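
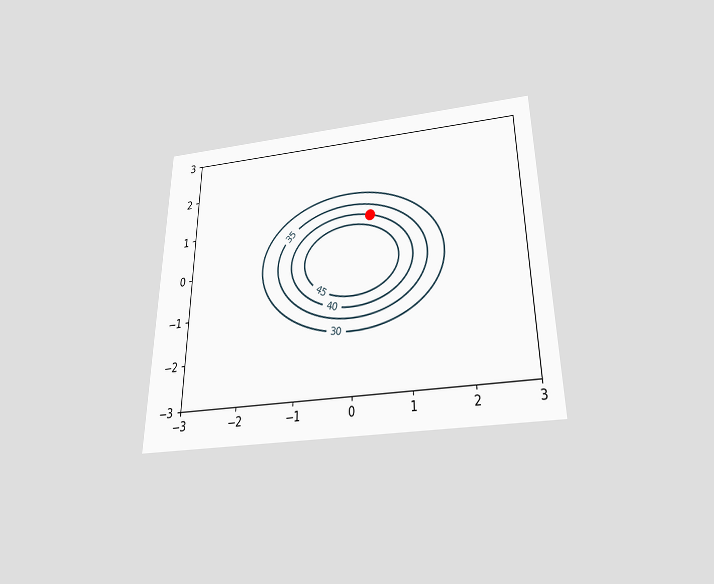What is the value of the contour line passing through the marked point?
The chart is viewed slightly from below. The marked point sits on the contour labelled 40.

40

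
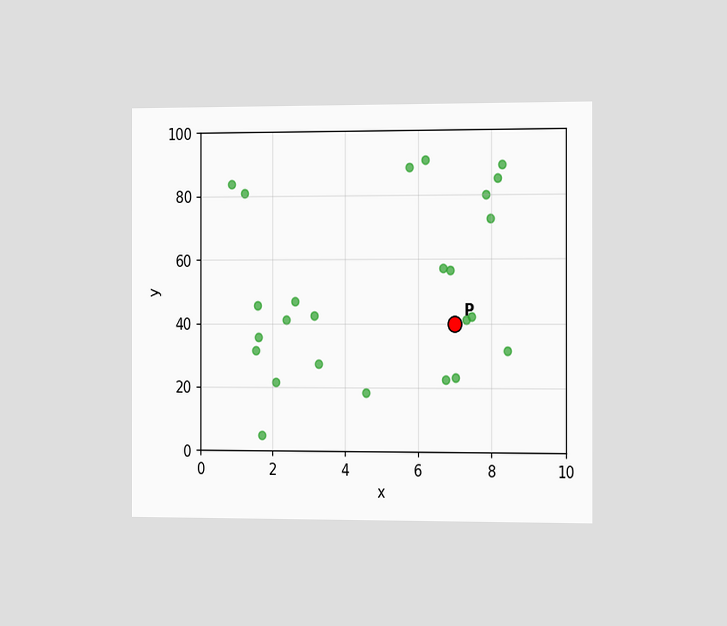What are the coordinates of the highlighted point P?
The chart is viewed slightly from the right. Following the gridlines from P to each axis, P sits at (7, 40).

(7, 40)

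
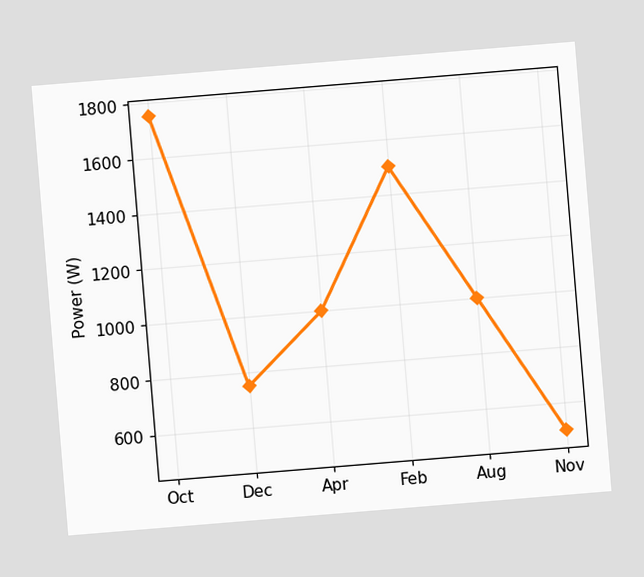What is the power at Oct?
1750W

The chart is tilted about 5° counter-clockwise. At Oct, the line is at 1750W.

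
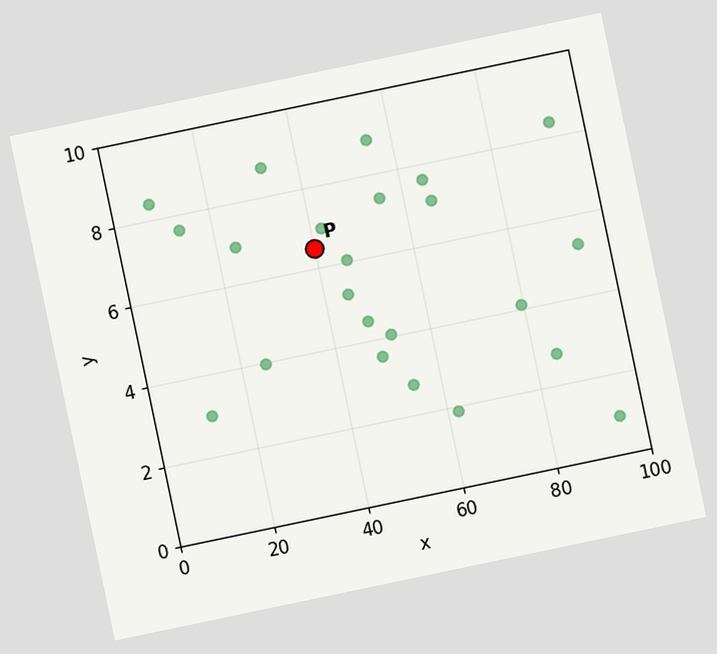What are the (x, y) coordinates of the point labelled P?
(40, 6.5)

The chart is tilted about 12° counter-clockwise. Following the gridlines from P to each axis, P sits at (40, 6.5).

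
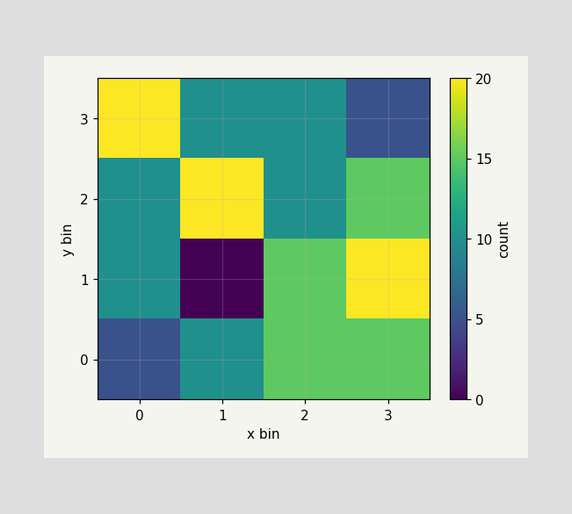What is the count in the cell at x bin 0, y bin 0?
5

Matching the cell (0, 0) against the colorbar gives 5.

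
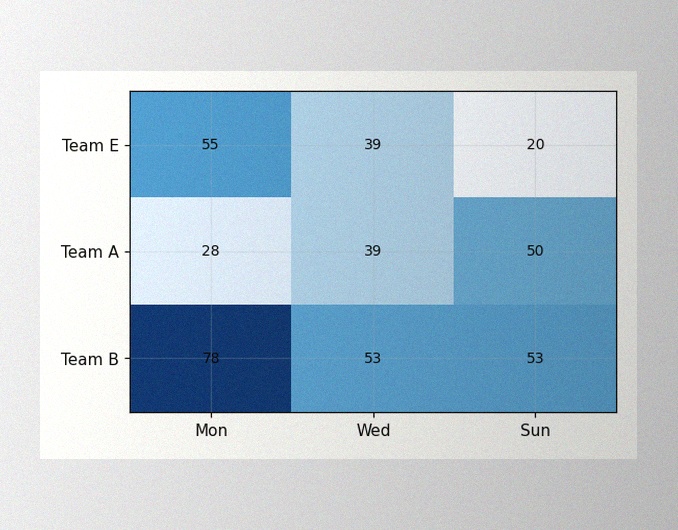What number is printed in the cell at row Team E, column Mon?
55

The image has some photo noise and uneven lighting. The (Team E, Mon) cell reads 55.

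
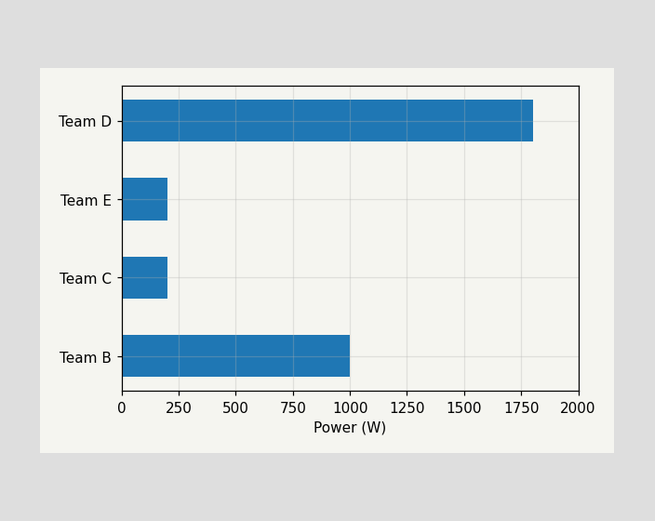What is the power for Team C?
Reading along the chart's x-axis, the Team C bar reaches 200W.

200W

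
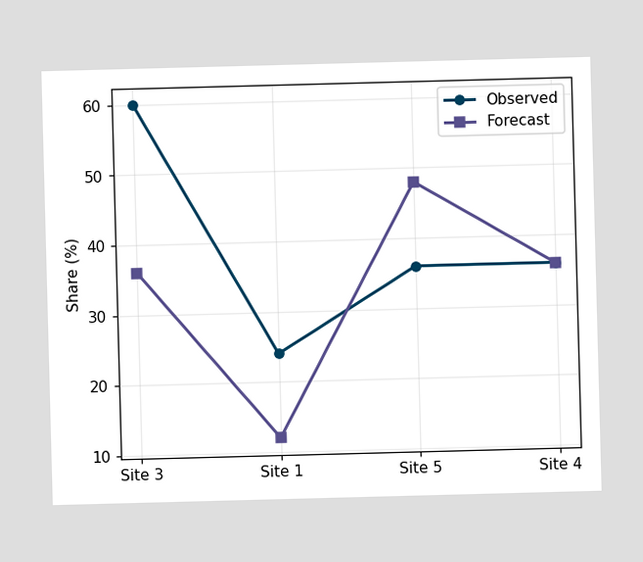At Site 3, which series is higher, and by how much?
At Site 3, Observed sits above the other line by 24%.

Observed, by 24%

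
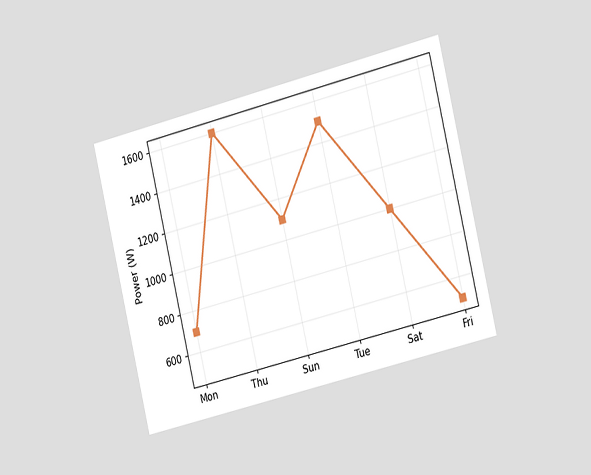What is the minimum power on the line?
500W

The chart is tilted about 14° counter-clockwise and viewed slightly from the right. The lowest point is at Fri, and reading across to the y-axis gives 500W.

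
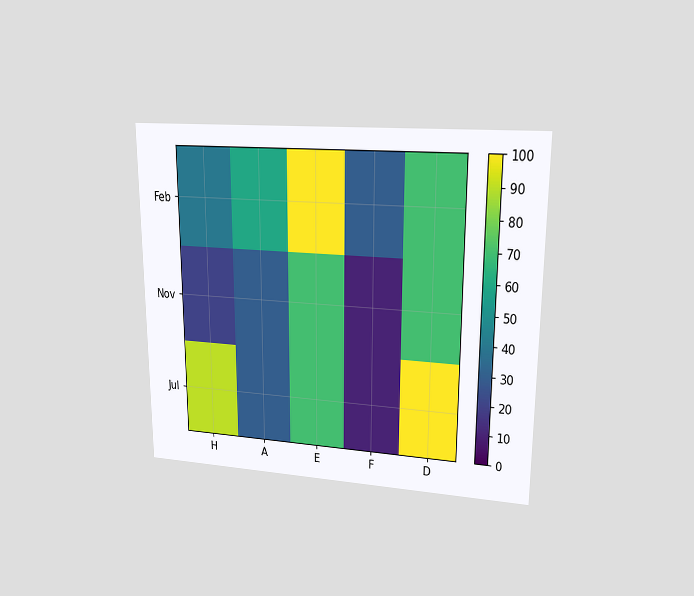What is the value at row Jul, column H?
The chart is viewed at a slight angle. Matching cell (Jul, H) against the colorbar gives 90.

90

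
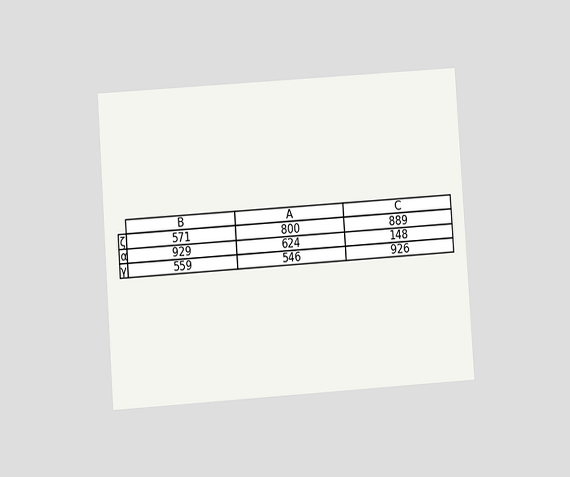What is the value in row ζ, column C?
The chart is tilted about 4° counter-clockwise and viewed at a slight angle. The (ζ, C) cell reads 889.

889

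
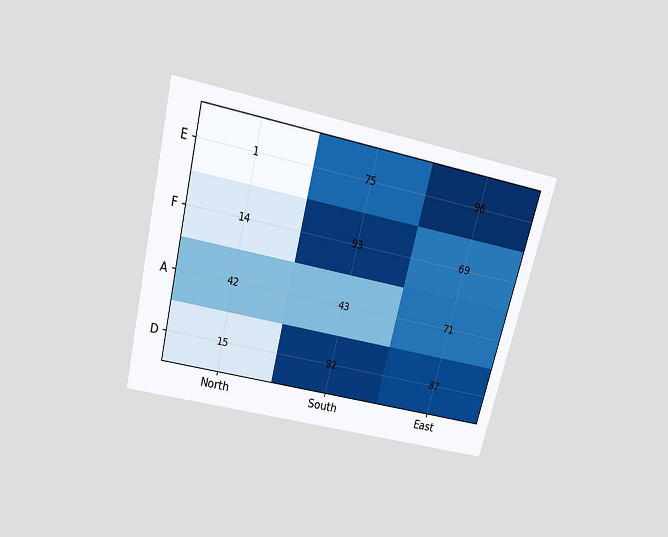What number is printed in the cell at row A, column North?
42

The chart is tilted about 14° clockwise and viewed slightly from above. The (A, North) cell reads 42.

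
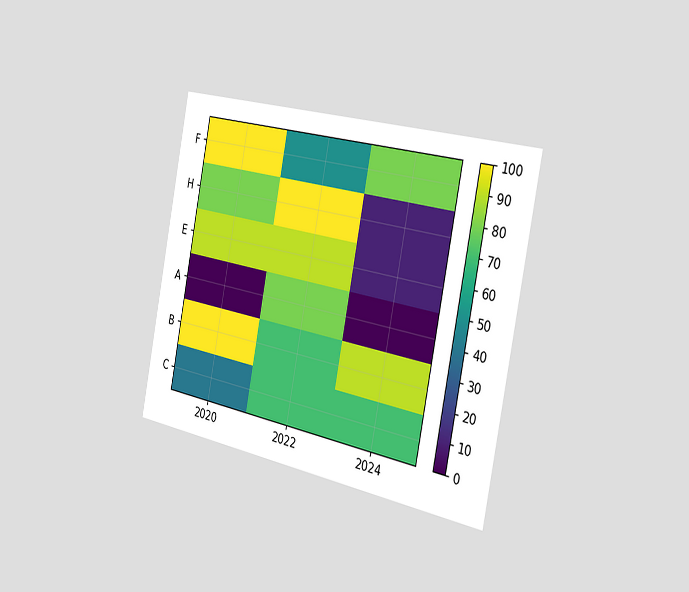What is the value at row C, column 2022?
The chart is tilted about 11° clockwise and viewed slightly from the right. Matching cell (C, 2022) against the colorbar gives 70.

70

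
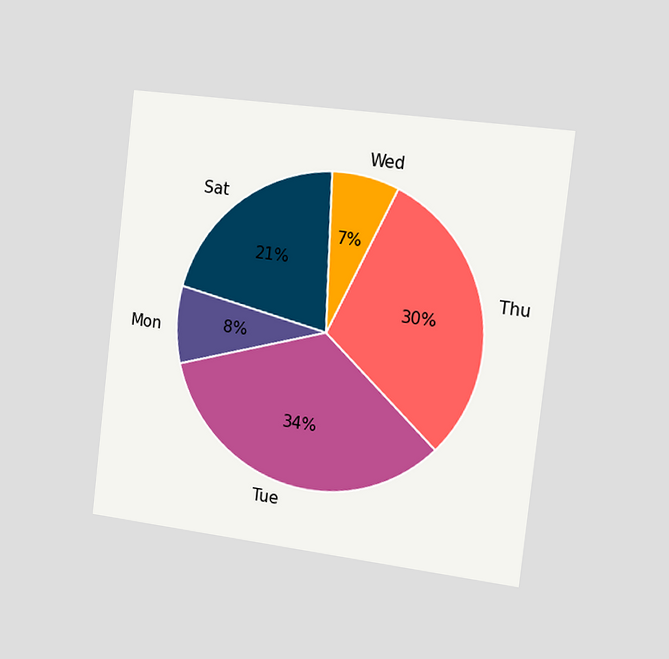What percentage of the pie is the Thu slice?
The chart is tilted about 7° clockwise and viewed slightly from the right. The Thu slice takes up 30% of the pie.

30%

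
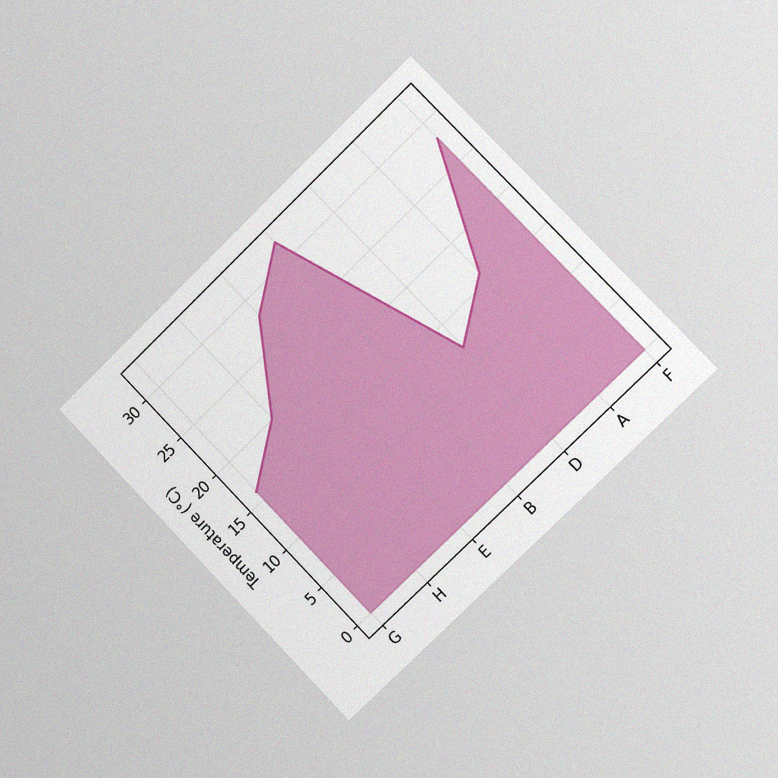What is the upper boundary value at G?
The chart is tilted about 44° counter-clockwise and viewed slightly from the right, with some photo noise. At G the upper boundary is at 16°C.

16°C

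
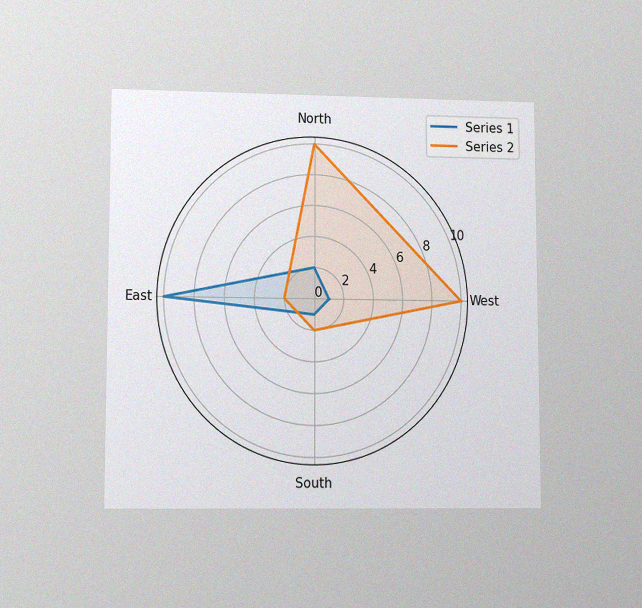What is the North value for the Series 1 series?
The chart is viewed at a slight angle, with some photo noise. On the North axis, Series 1 reaches 2.

2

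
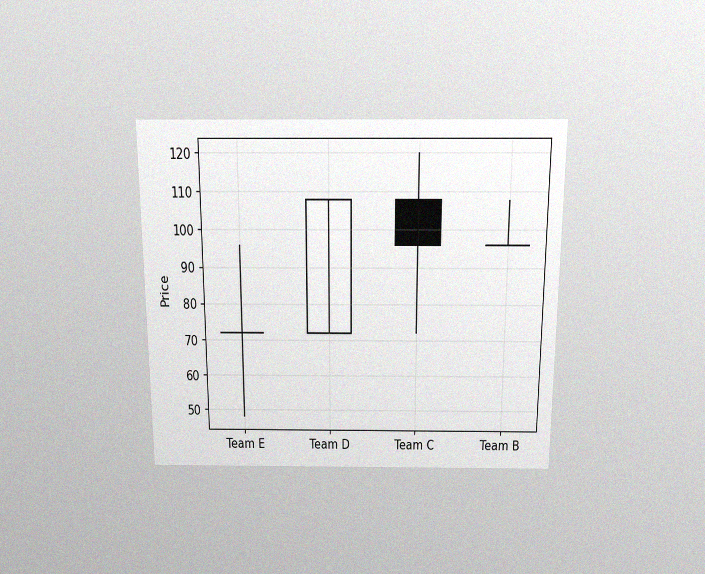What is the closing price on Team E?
72

The chart is viewed slightly from above, with some photo noise. The Team E candle closes at 72.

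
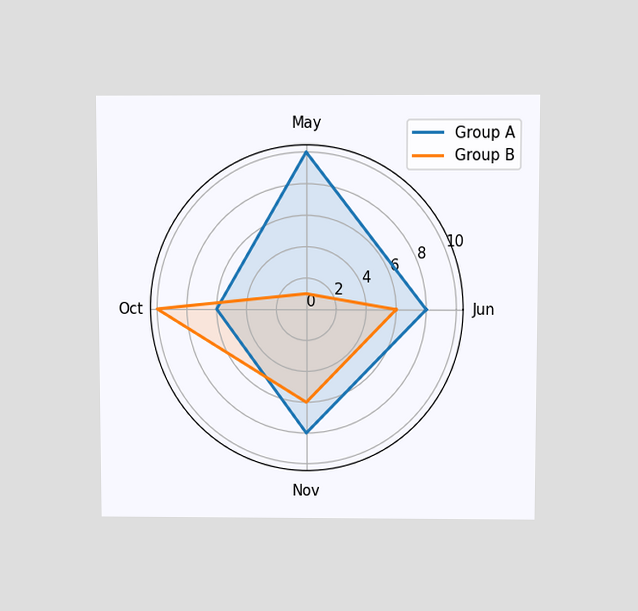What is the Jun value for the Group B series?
6

The chart is viewed slightly from above. On the Jun axis, Group B reaches 6.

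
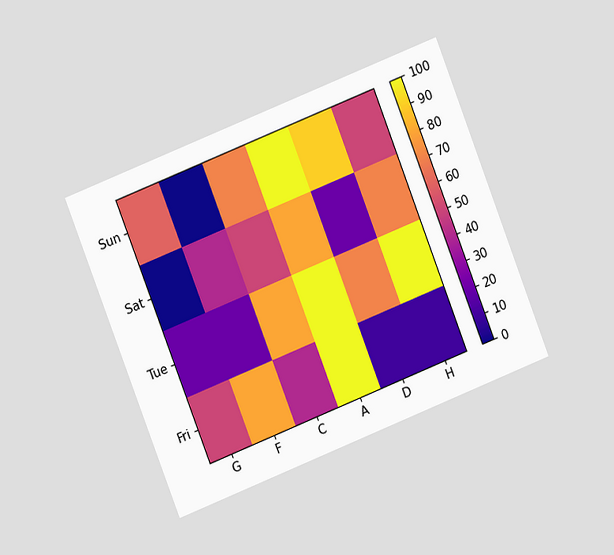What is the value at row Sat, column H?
70

The chart is tilted about 22° counter-clockwise and viewed at a slight angle. Matching cell (Sat, H) against the colorbar gives 70.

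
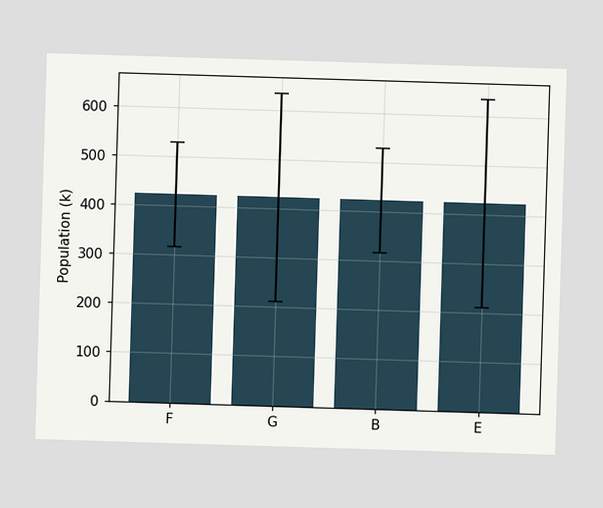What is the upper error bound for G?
636k

The G bar's upper whisker reaches 636k.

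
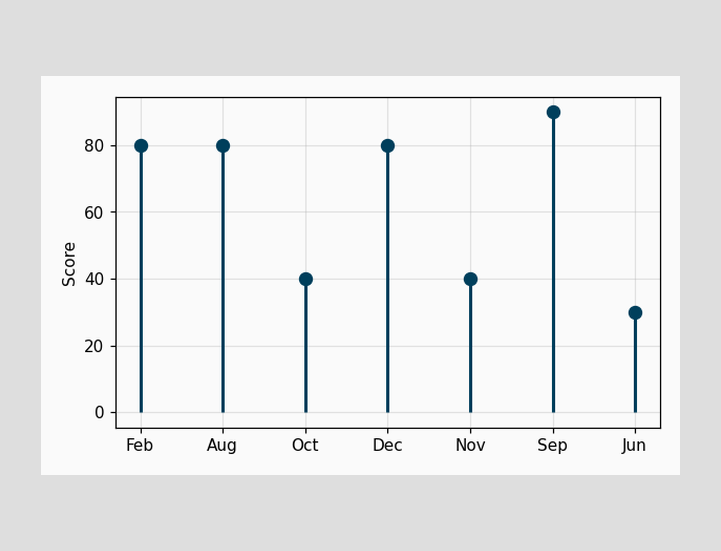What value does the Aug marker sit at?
80

The Aug marker sits at 80.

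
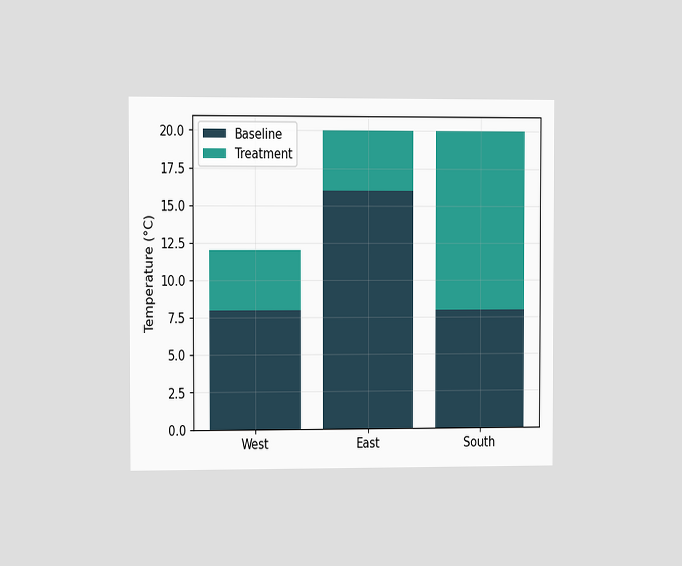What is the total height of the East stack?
20°C

The chart is viewed slightly from the left. The East stack's top reaches 20°C on the y-axis.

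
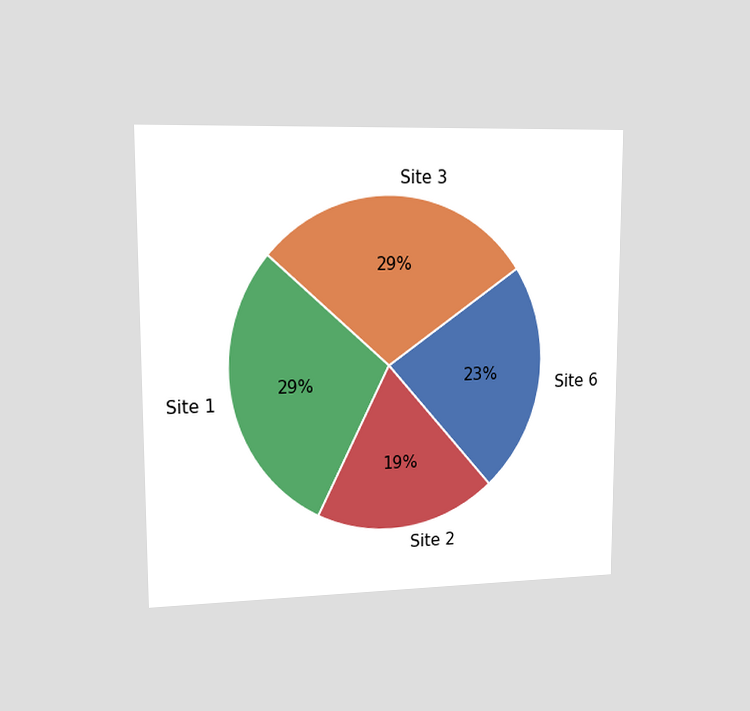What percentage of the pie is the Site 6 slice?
The chart is viewed slightly from the left. The Site 6 slice takes up 23% of the pie.

23%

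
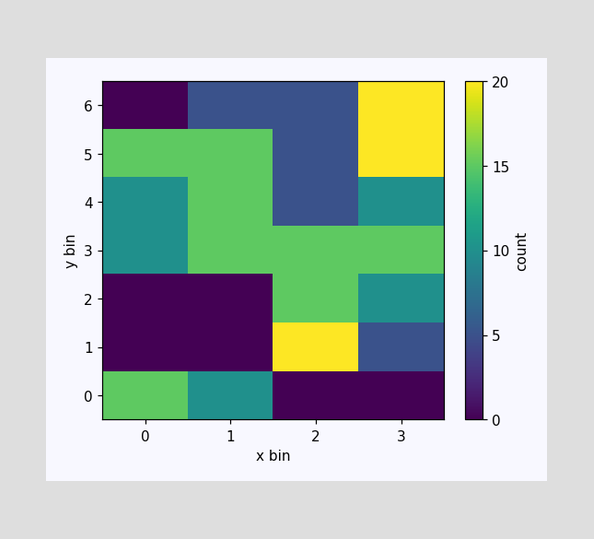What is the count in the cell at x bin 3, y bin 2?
Matching the cell (3, 2) against the colorbar gives 10.

10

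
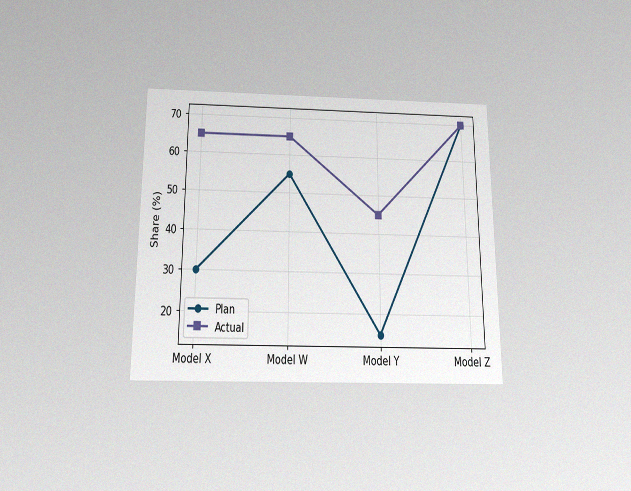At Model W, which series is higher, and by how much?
Actual, by 10%

The chart is viewed slightly from below, with some photo noise. At Model W, Actual sits above the other line by 10%.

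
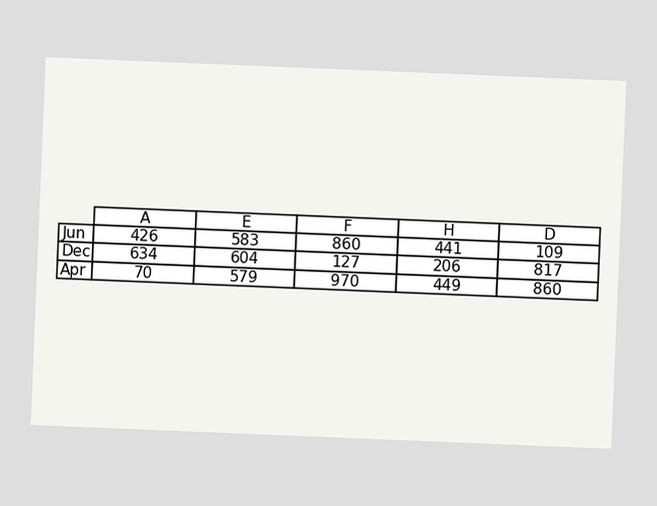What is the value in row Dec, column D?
817

The chart is tilted about 2° clockwise. The (Dec, D) cell reads 817.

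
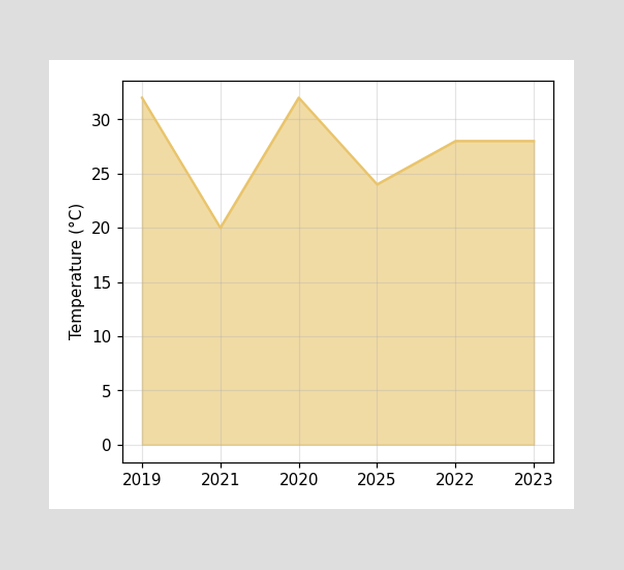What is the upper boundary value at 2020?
At 2020 the upper boundary is at 32°C.

32°C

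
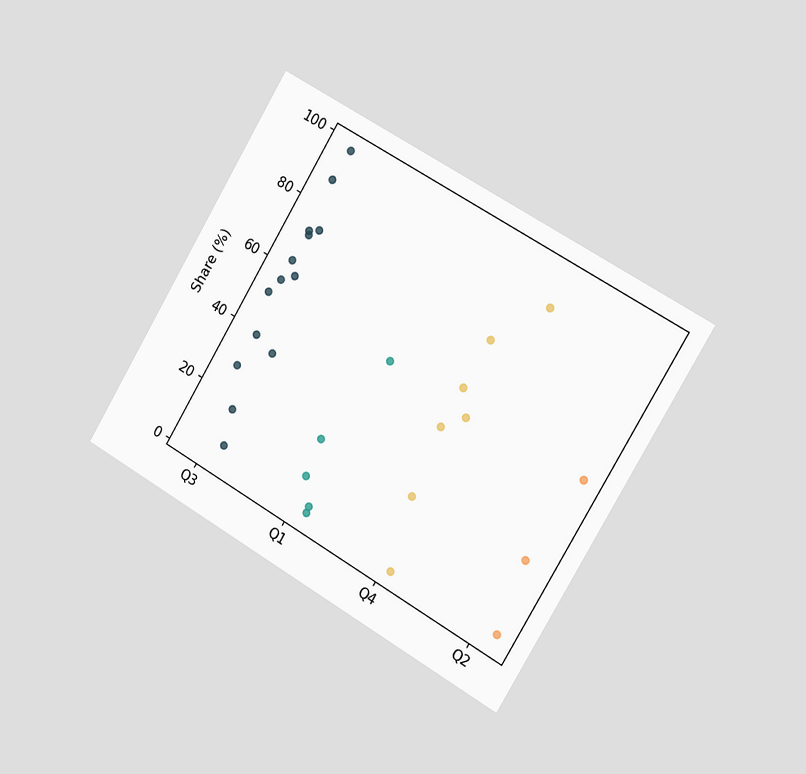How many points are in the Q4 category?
The chart is tilted about 31° clockwise and viewed slightly from the right. Counting the markers in the Q4 column gives 7.

7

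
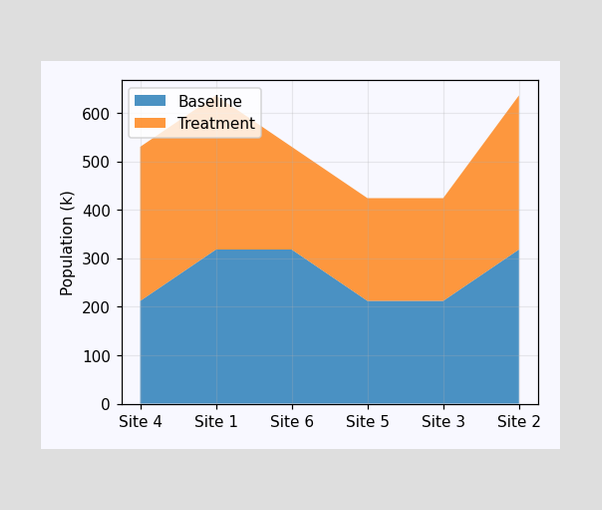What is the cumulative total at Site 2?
The stacked total at Site 2 reaches 636k.

636k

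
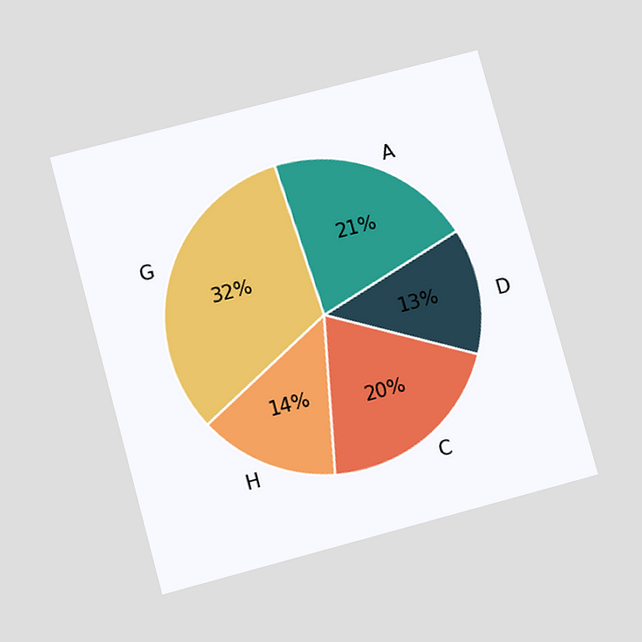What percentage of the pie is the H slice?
The chart is tilted about 15° counter-clockwise and viewed slightly from below. The H slice takes up 14% of the pie.

14%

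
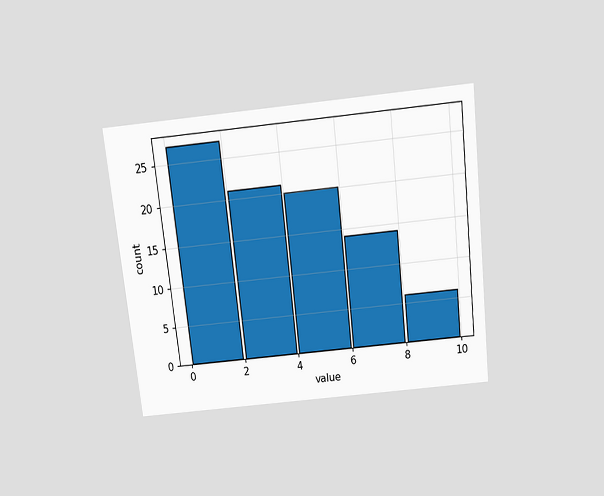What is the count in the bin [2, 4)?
21

The chart is tilted about 6° counter-clockwise and viewed slightly from above. The [2, 4) bin has height 21.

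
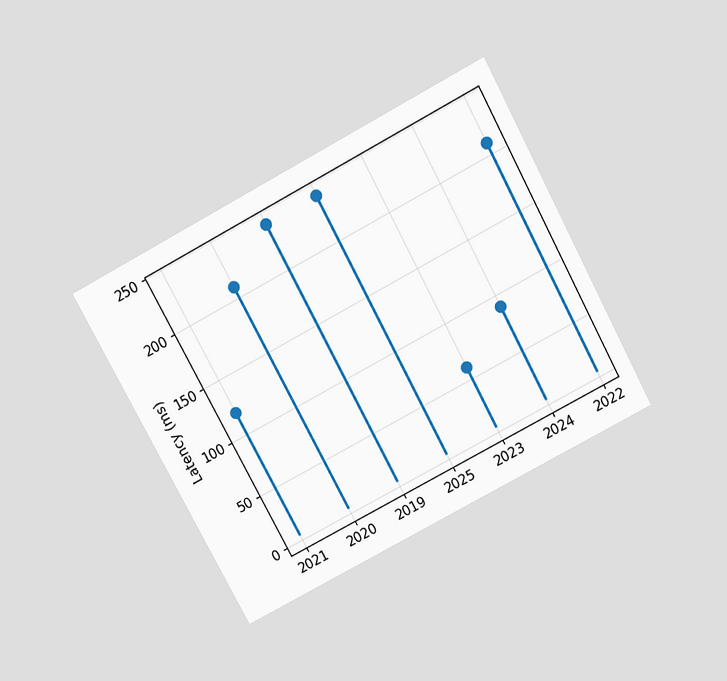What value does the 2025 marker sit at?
240ms

The chart is tilted about 28° counter-clockwise and viewed slightly from above. The 2025 marker sits at 240ms.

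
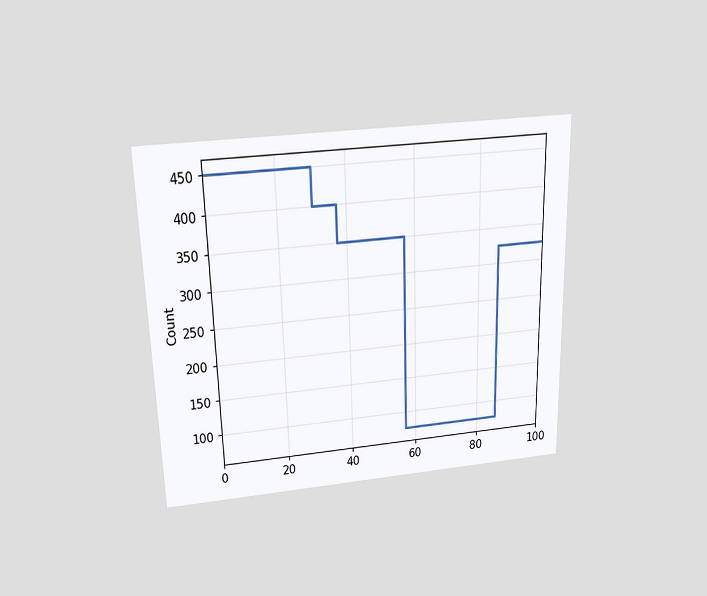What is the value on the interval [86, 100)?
325

The chart is viewed slightly from above. On [86, 100) the step sits at 325.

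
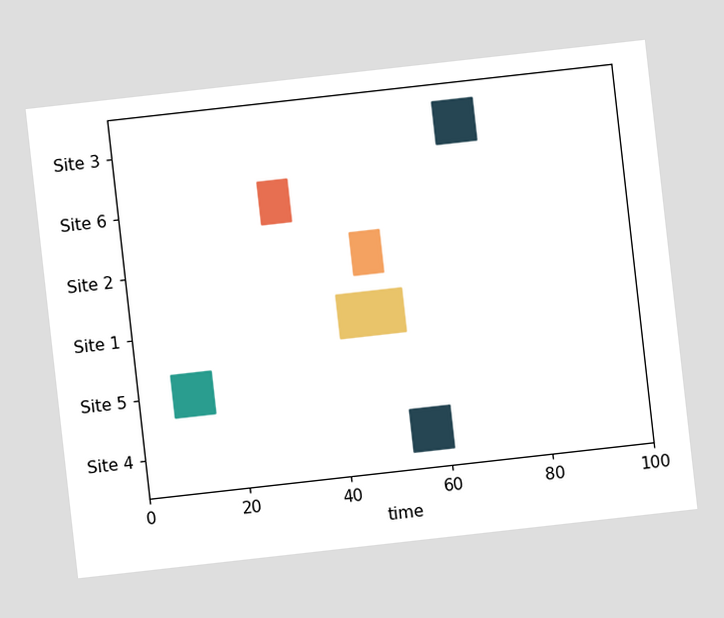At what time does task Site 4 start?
The chart is tilted about 6° counter-clockwise. The Site 4 bar begins at t=53.

53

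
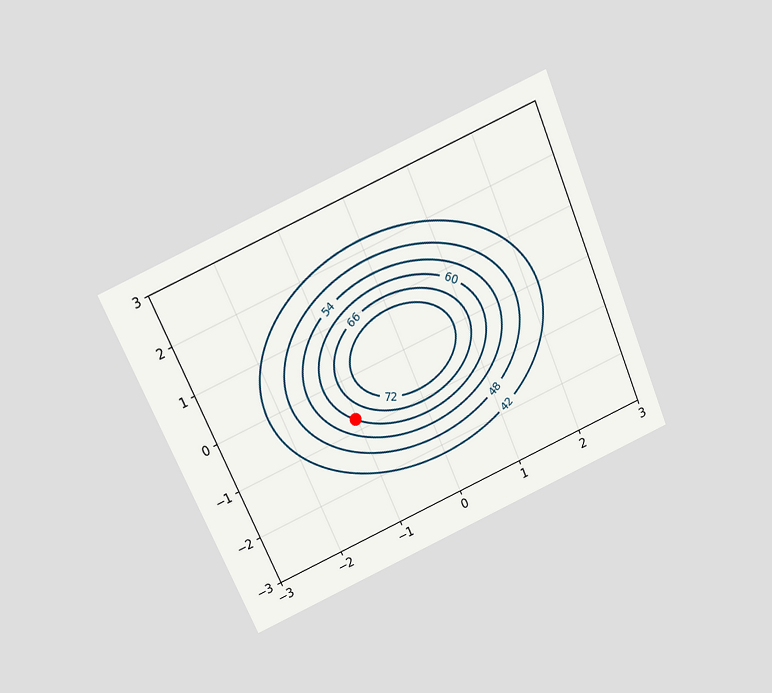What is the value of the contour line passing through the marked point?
The chart is tilted about 24° counter-clockwise and viewed slightly from above. The marked point sits on the contour labelled 60.

60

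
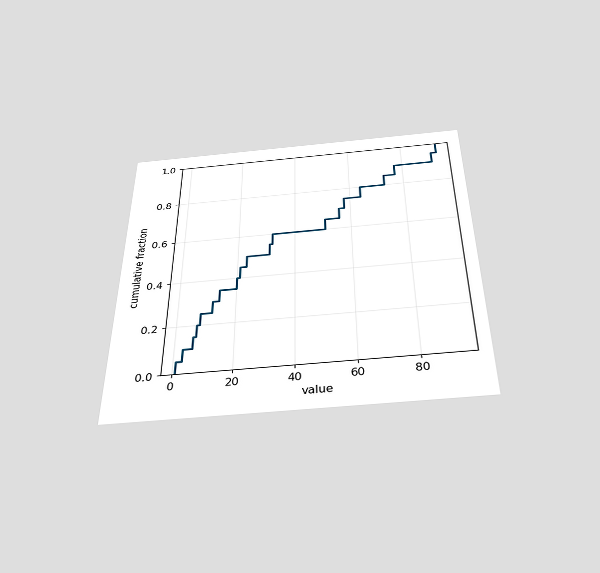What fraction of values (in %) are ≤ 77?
90%

The chart is viewed slightly from below. At x=77 the ECDF step is at 90%.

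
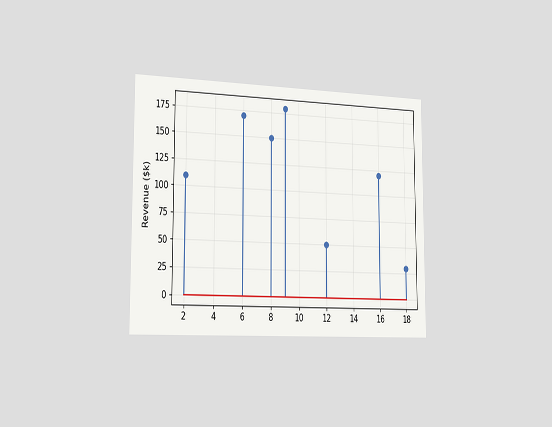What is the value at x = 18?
$30k

The chart is viewed slightly from the left. The stem at x=18 reaches $30k.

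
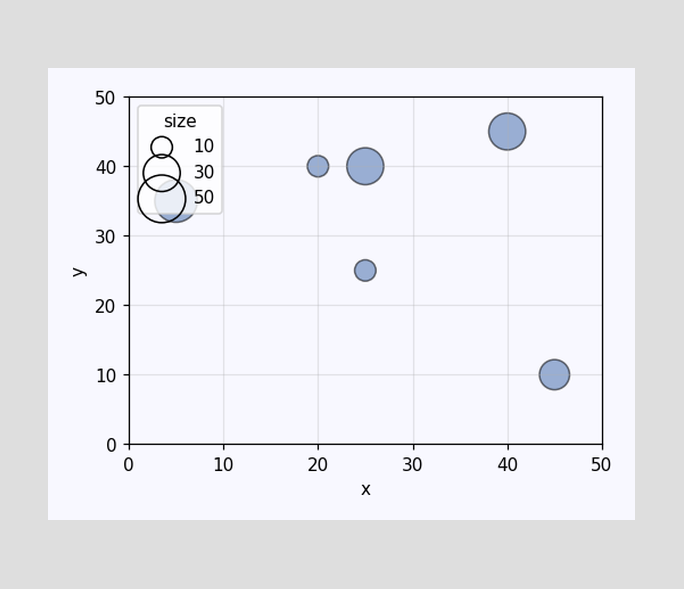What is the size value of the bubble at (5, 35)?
40

Matching the bubble at (5, 35) against the size legend gives 40.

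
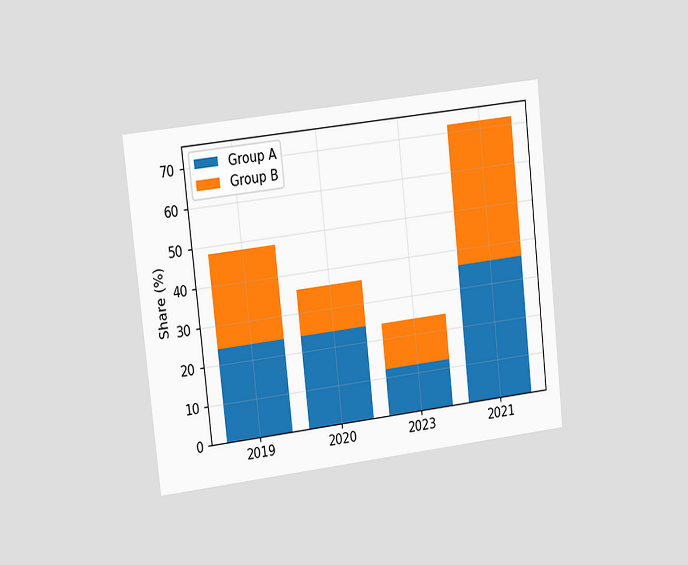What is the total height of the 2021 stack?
72%

The chart is tilted about 6° counter-clockwise and viewed slightly from the left. The 2021 stack's top reaches 72% on the y-axis.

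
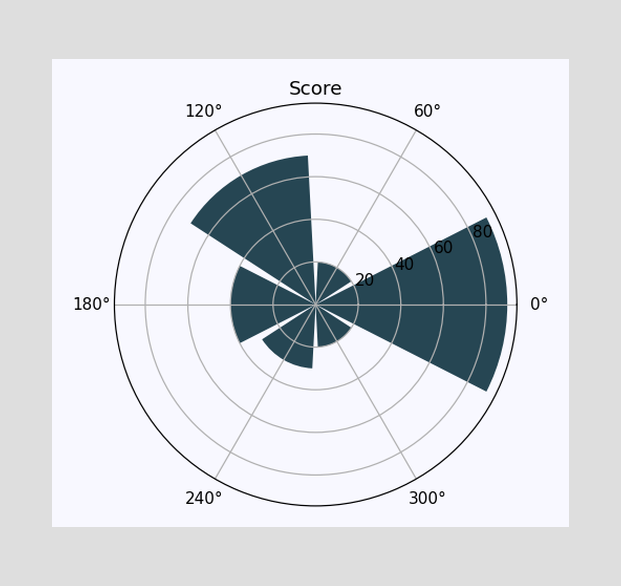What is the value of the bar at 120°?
The bar at 120° reaches 70 on the radial axis.

70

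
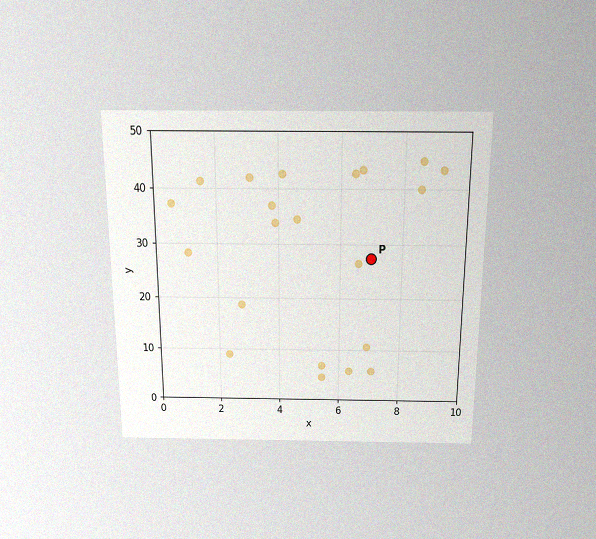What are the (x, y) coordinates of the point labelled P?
The chart is viewed slightly from above, with some photo noise. Following the gridlines from P to each axis, P sits at (7, 27.5).

(7, 27.5)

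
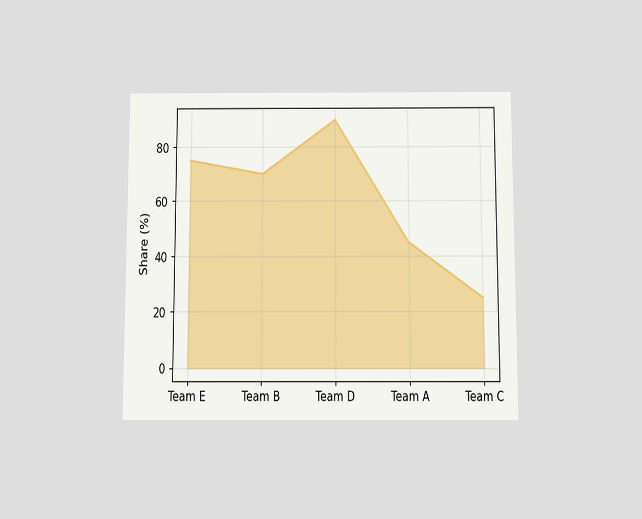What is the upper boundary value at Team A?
45%

The chart is viewed slightly from below. At Team A the upper boundary is at 45%.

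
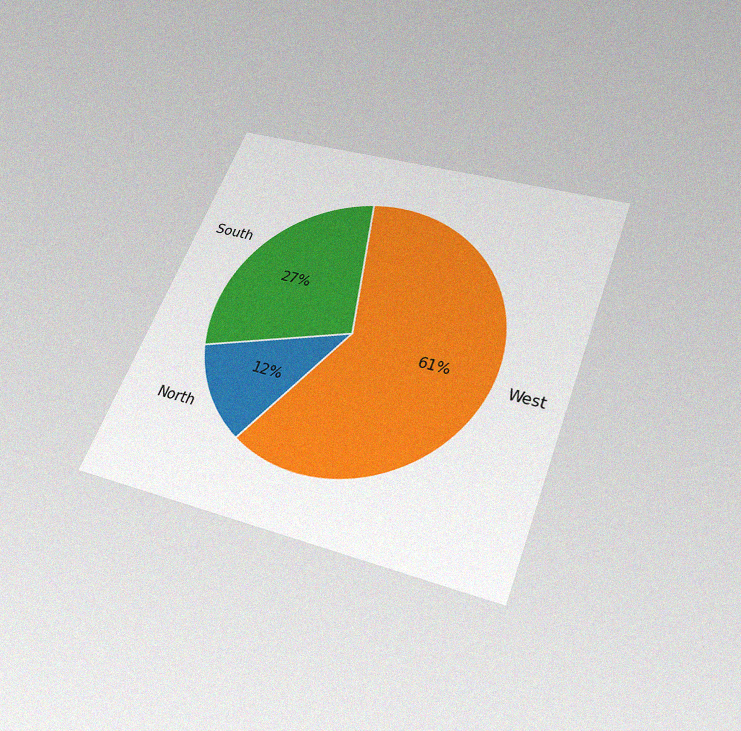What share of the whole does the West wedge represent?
61%

The chart is tilted about 21° clockwise and viewed slightly from below, with some photo noise. The West slice takes up 61% of the pie.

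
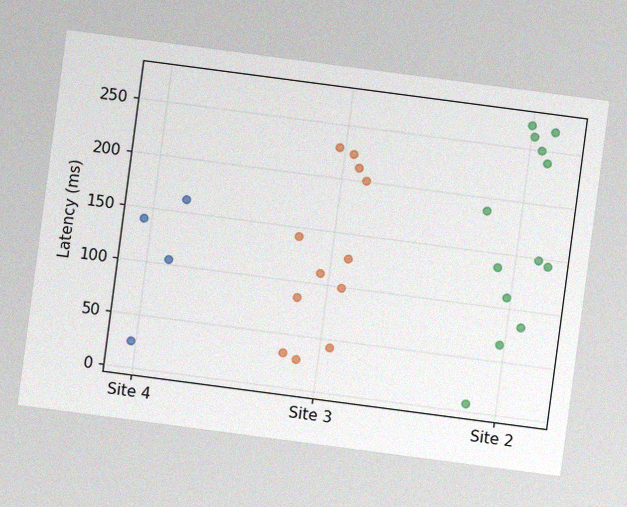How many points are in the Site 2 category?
The chart is tilted about 7° clockwise, with some photo noise. Counting the markers in the Site 2 column gives 13.

13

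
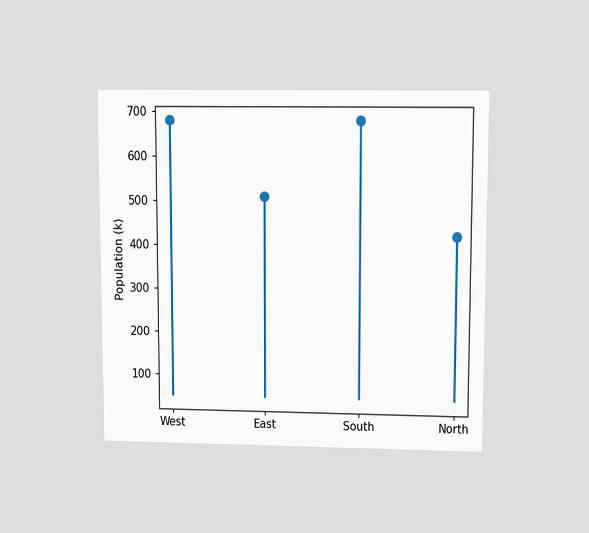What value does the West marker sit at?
The chart is viewed slightly from above. The West marker sits at 680k.

680k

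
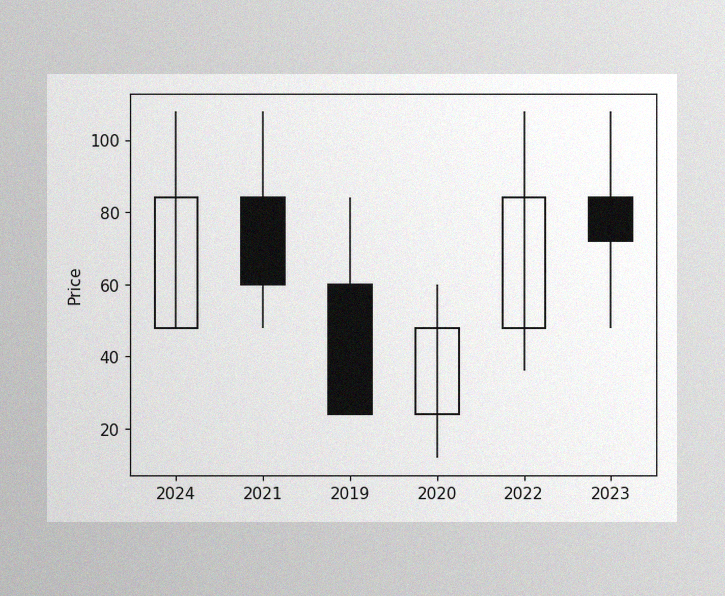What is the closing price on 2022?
84

The image has some photo noise and uneven lighting. The 2022 candle closes at 84.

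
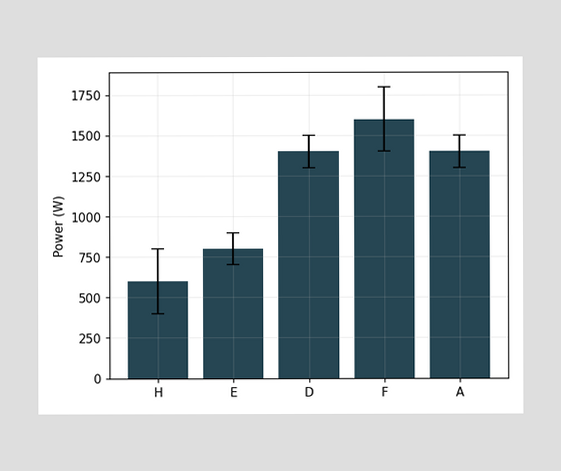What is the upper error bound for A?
The A bar's upper whisker reaches 1500W.

1500W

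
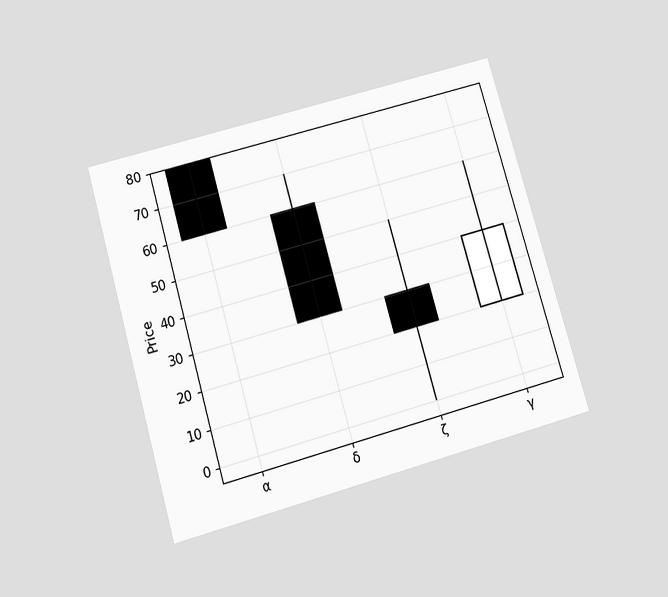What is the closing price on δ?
30

The chart is tilted about 16° counter-clockwise and viewed slightly from below. The δ candle closes at 30.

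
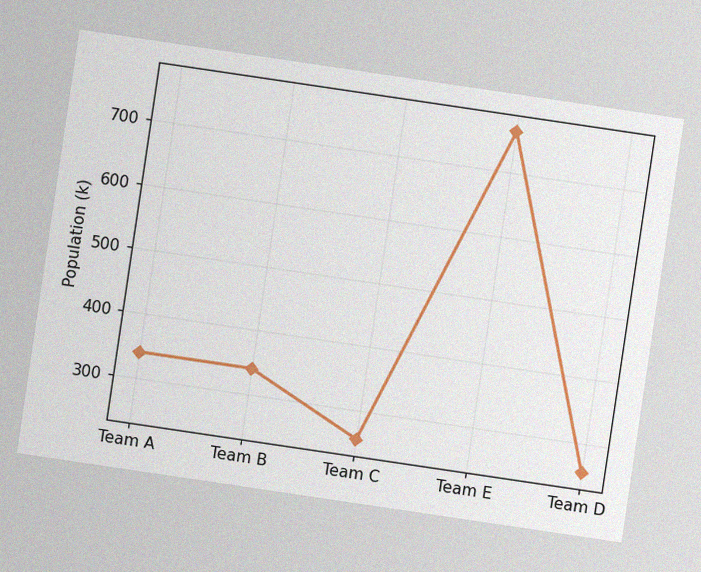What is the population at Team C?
255k

The chart is tilted about 8° clockwise, with some photo noise. At Team C, the line is at 255k.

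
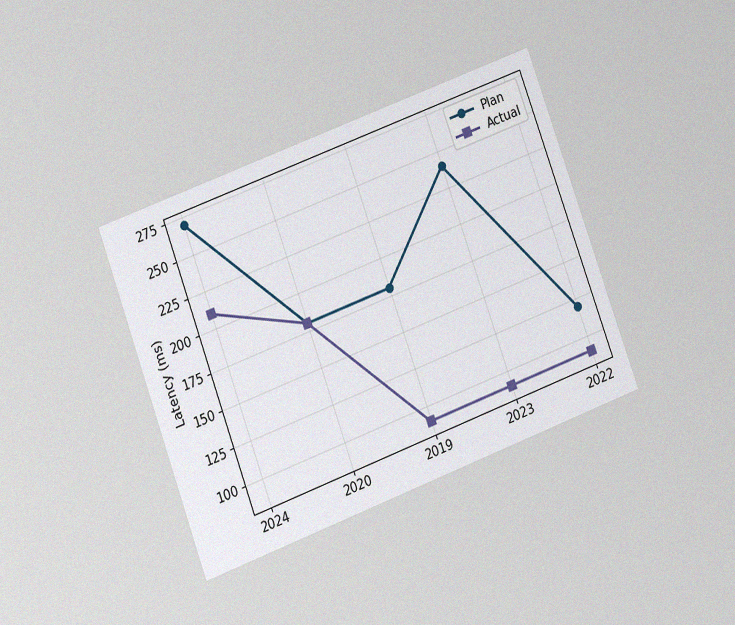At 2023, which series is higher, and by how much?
The chart is tilted about 20° counter-clockwise and viewed at a slight angle, with some photo noise. At 2023, Plan sits above the other line by 150ms.

Plan, by 150ms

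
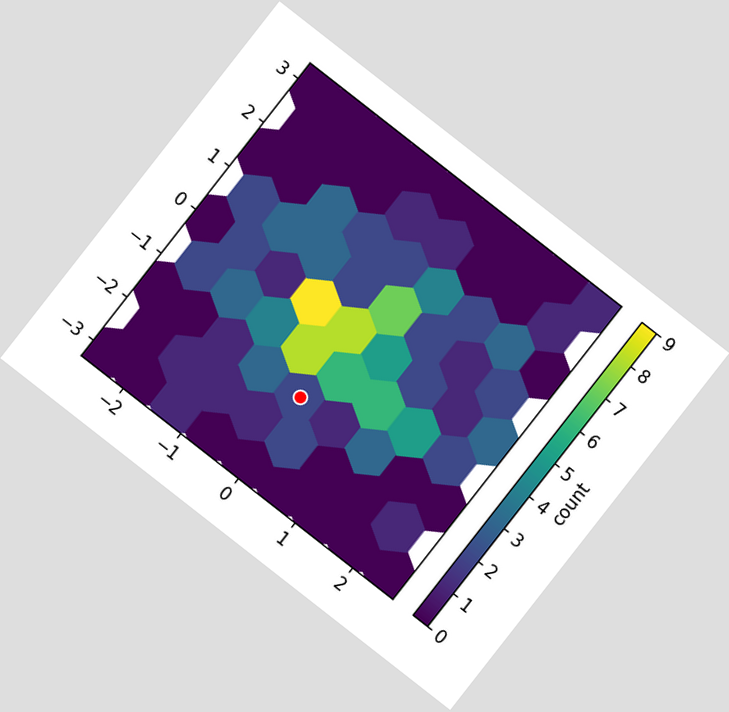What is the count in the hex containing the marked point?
2

The chart is tilted about 38° clockwise. The marked hex reads 2 on the colorbar.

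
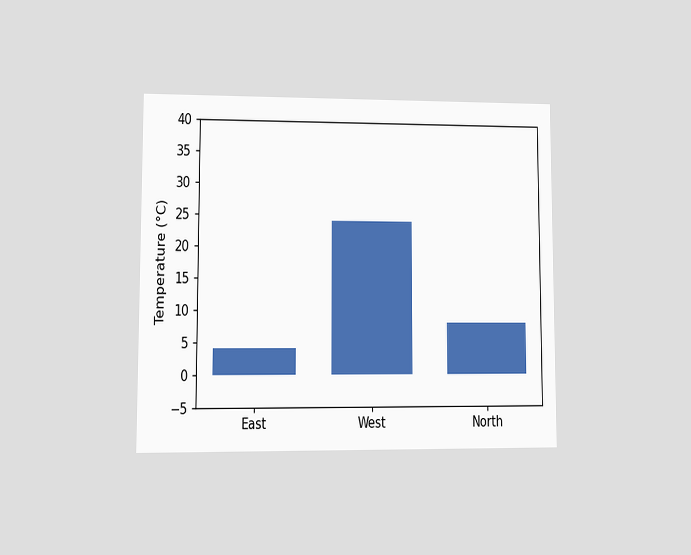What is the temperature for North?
The chart is viewed at a slight angle. Reading along the chart's y-axis, the North bar reaches 8°C.

8°C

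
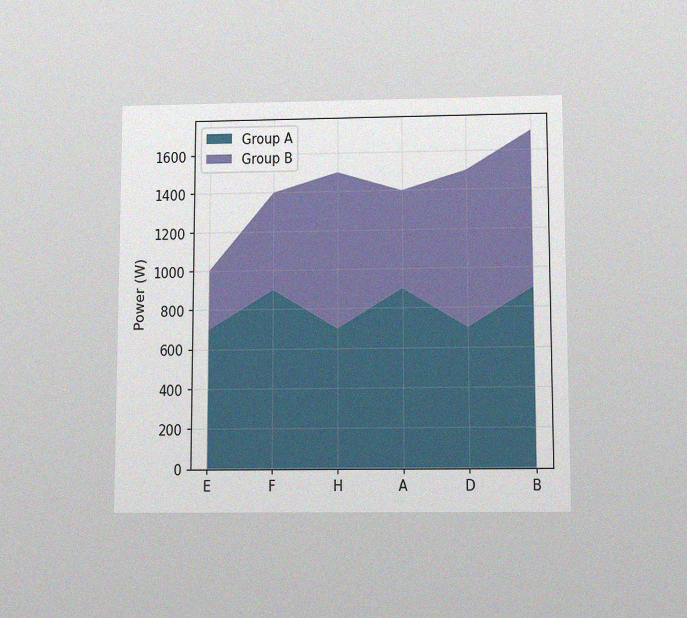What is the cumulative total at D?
1500W

The chart is viewed slightly from below, with some photo noise. The stacked total at D reaches 1500W.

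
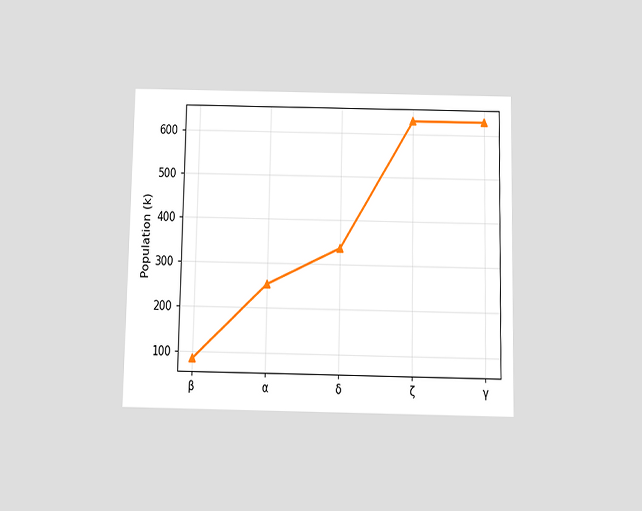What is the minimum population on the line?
84k

The chart is viewed slightly from below. The lowest point is at β, and reading across to the y-axis gives 84k.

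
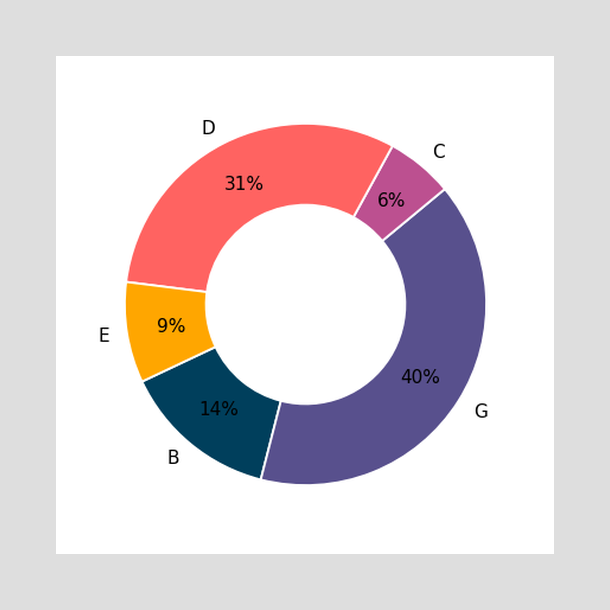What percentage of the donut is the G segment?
The G segment takes up 40% of the ring.

40%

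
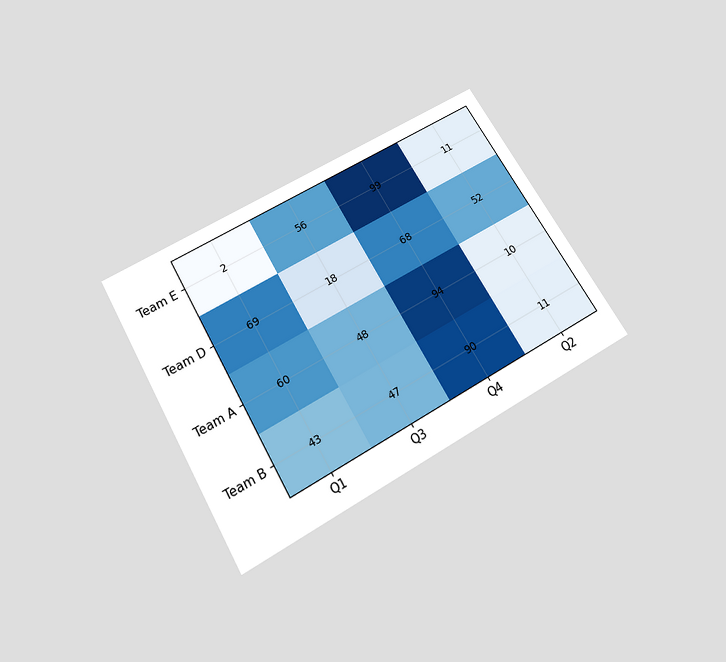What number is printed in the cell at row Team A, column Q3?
48

The chart is tilted about 30° counter-clockwise and viewed slightly from below. The (Team A, Q3) cell reads 48.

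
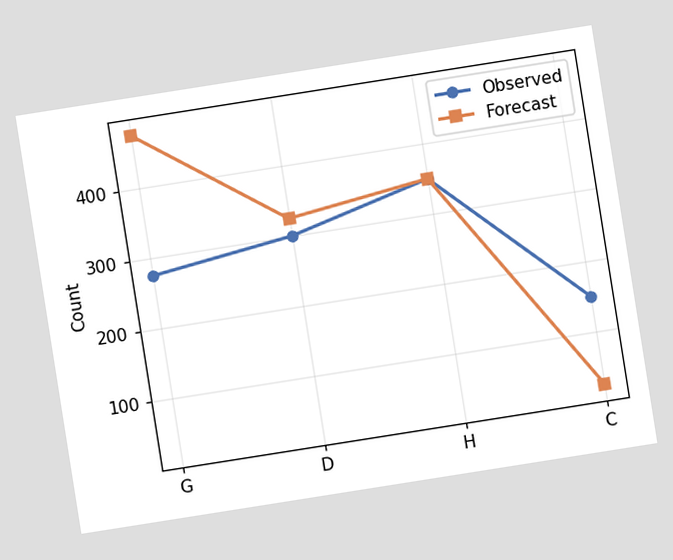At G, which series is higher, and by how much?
The chart is tilted about 9° counter-clockwise. At G, Forecast sits above the other line by 200.

Forecast, by 200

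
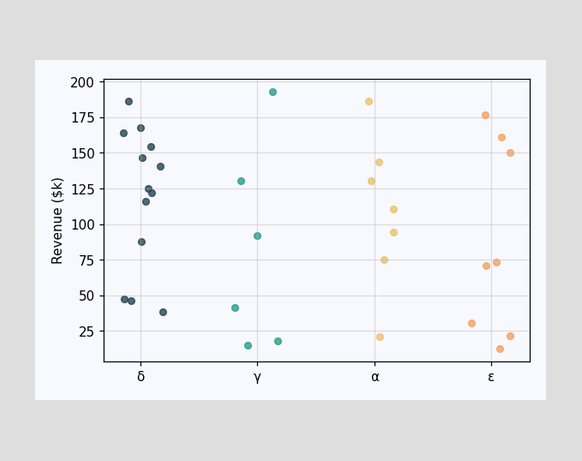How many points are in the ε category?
8

Counting the markers in the ε column gives 8.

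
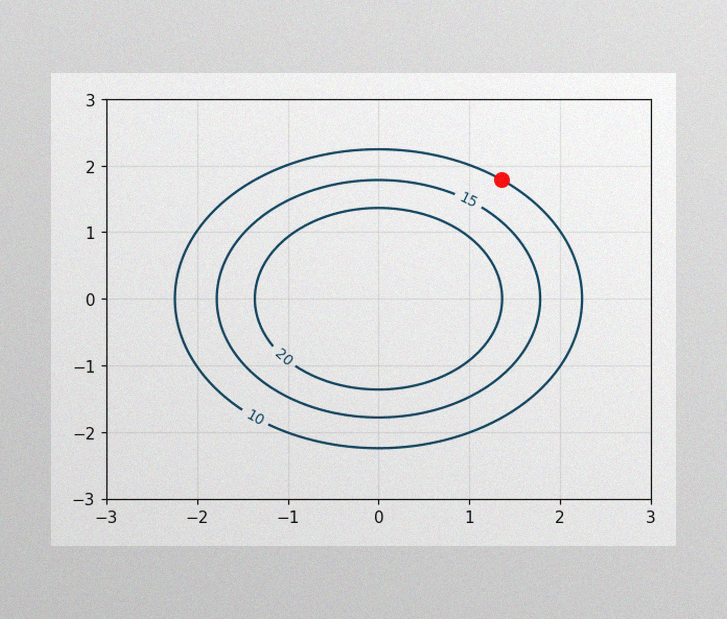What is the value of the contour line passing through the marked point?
10

The image has some photo noise and uneven lighting. The marked point sits on the contour labelled 10.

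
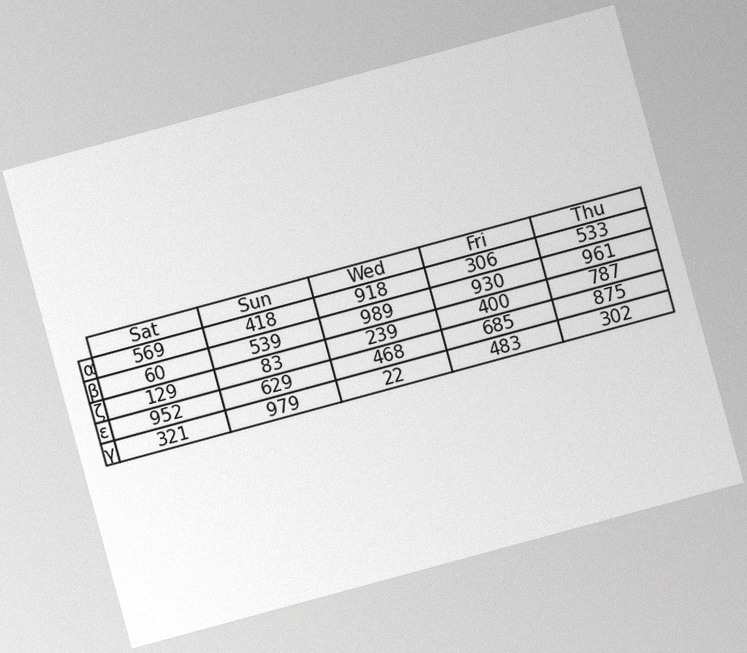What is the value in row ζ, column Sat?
129

The chart is tilted about 15° counter-clockwise, with some photo noise. The (ζ, Sat) cell reads 129.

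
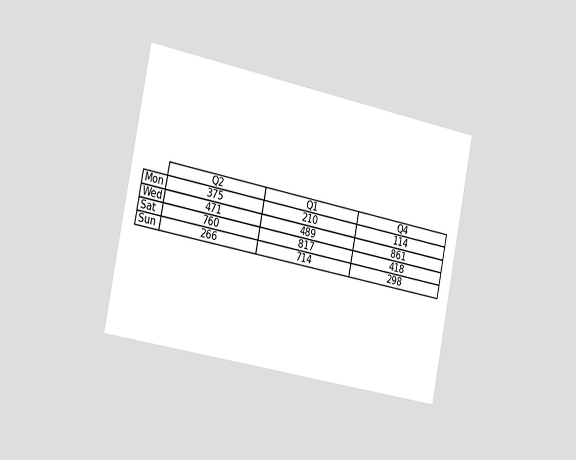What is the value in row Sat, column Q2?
The chart is tilted about 11° clockwise and viewed slightly from the left. The (Sat, Q2) cell reads 760.

760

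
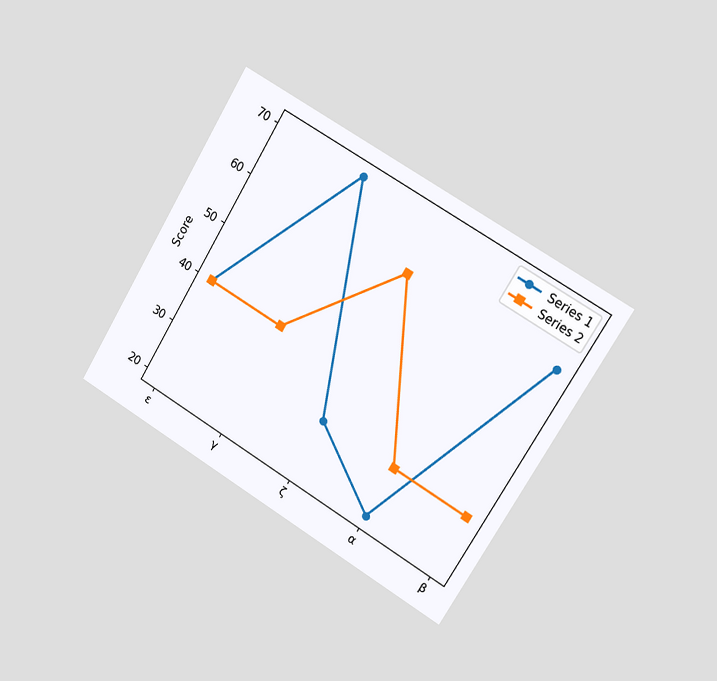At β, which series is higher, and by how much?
Series 1, by 30

The chart is tilted about 31° clockwise and viewed slightly from the right. At β, Series 1 sits above the other line by 30.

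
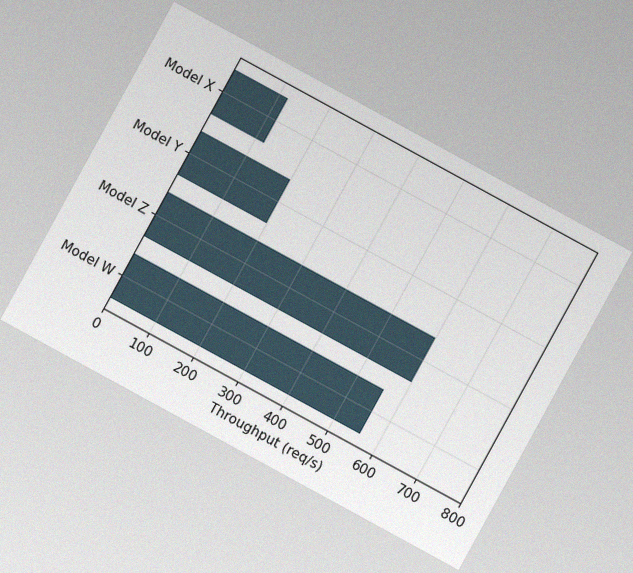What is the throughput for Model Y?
The chart is tilted about 29° clockwise, with some photo noise. Reading along the chart's x-axis, the Model Y bar reaches 200req/s.

200req/s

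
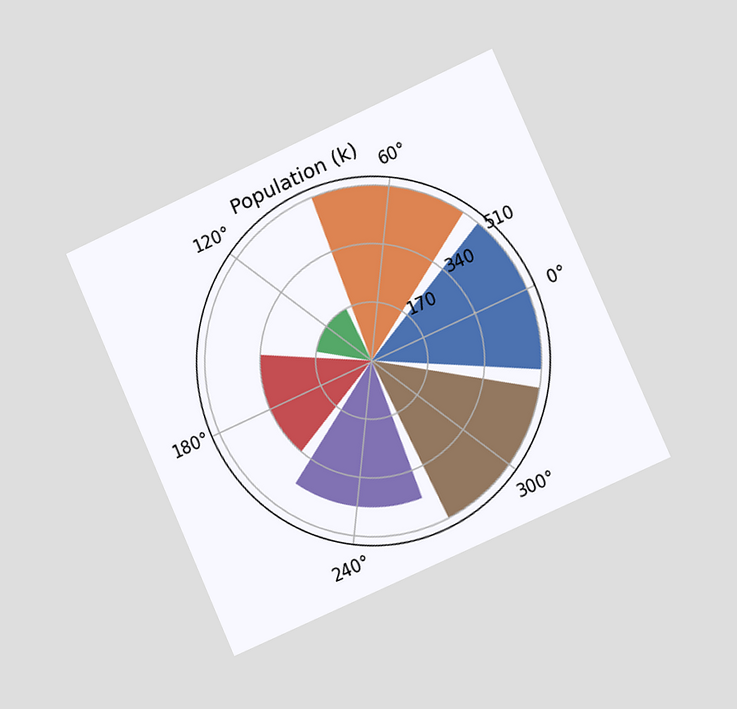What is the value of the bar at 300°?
The chart is tilted about 24° counter-clockwise and viewed slightly from the right. The bar at 300° reaches 510k on the radial axis.

510k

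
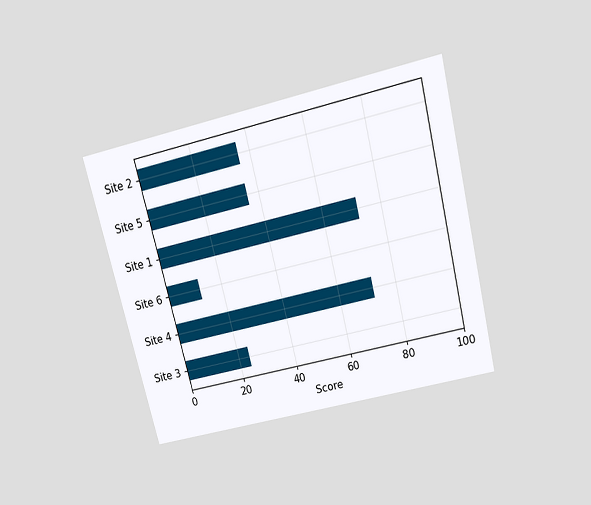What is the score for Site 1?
72

The chart is tilted about 14° counter-clockwise and viewed slightly from above. Reading along the chart's x-axis, the Site 1 bar reaches 72.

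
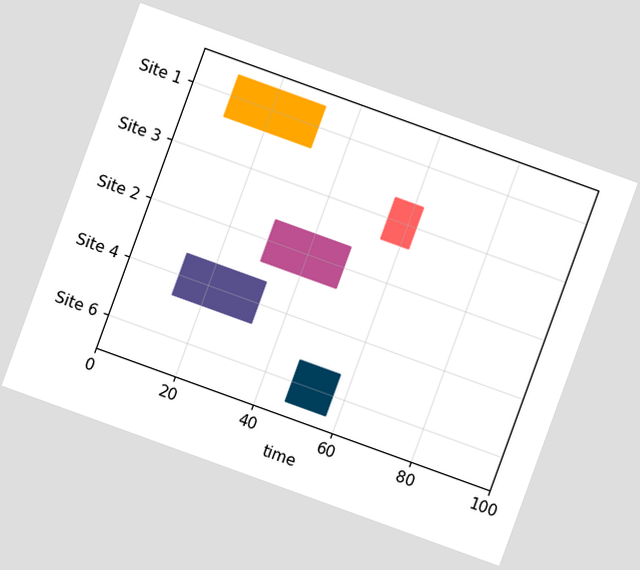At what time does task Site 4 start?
The chart is tilted about 20° clockwise. The Site 4 bar begins at t=13.

13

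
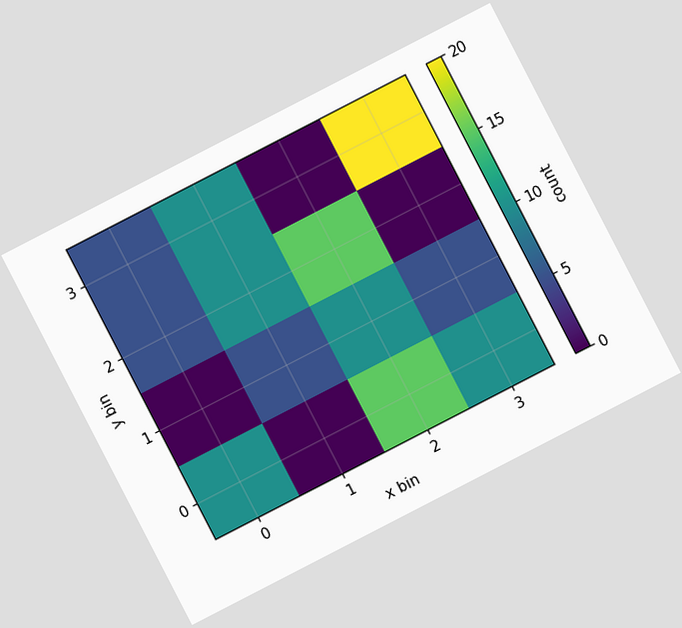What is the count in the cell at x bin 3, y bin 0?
10

The chart is tilted about 27° counter-clockwise. Matching the cell (3, 0) against the colorbar gives 10.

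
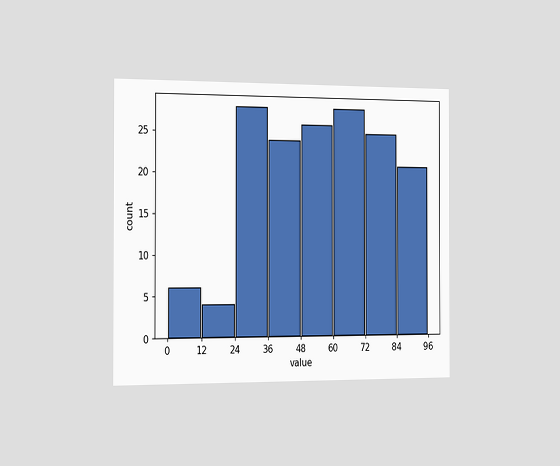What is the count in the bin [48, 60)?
The chart is viewed slightly from the left. The [48, 60) bin has height 26.

26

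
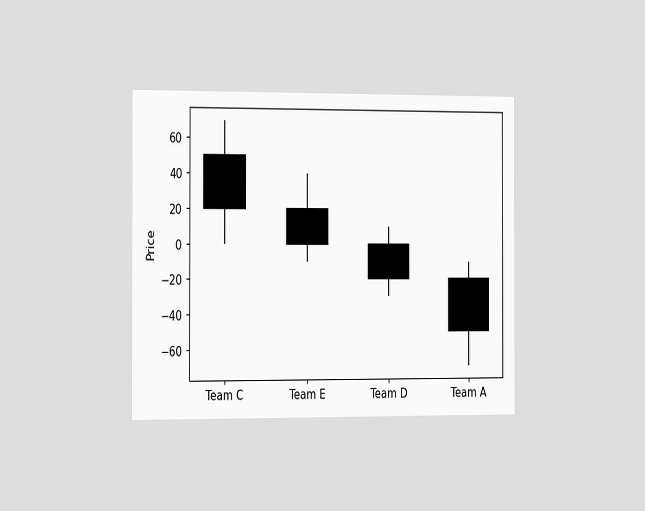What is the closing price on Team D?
-20

The chart is viewed slightly from the left. The Team D candle closes at -20.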